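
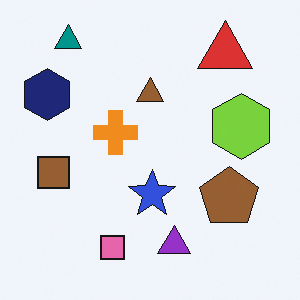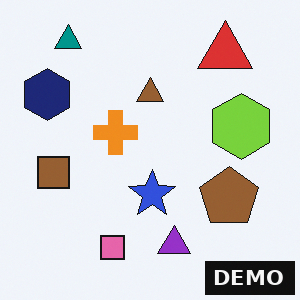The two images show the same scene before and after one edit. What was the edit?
This is the original image watermarked with the text "DEMO" in the lower-right corner.

A dark label reading "DEMO" appears in the lower-right corner.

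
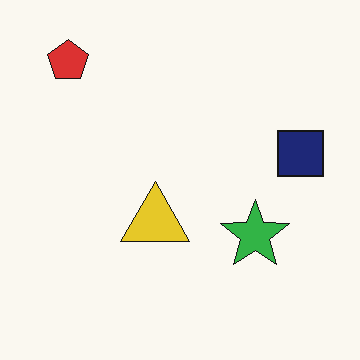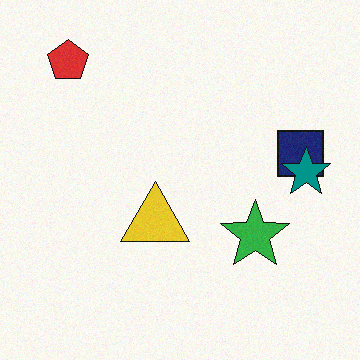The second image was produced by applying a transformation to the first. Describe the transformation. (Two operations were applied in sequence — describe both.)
The transformation is: degraded with a light layer of grain, then overlaid with an additional teal star.

Random speckle covers the whole image, including the flat background. A teal star appears in the second image that is absent from the first.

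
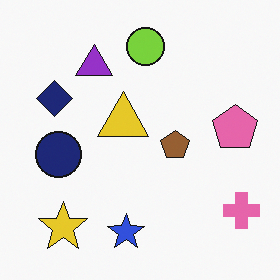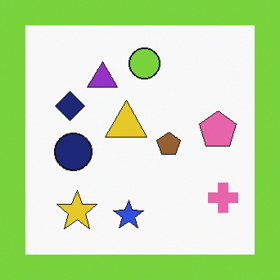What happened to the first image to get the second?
This is the original image framed with a lime border.

A solid lime frame runs around the edge of the second image, with the content slightly shrunk inside it.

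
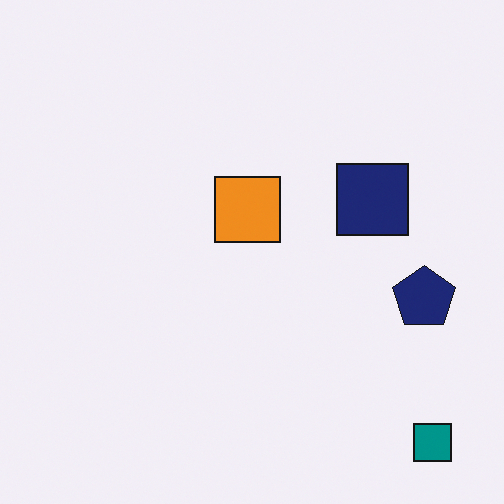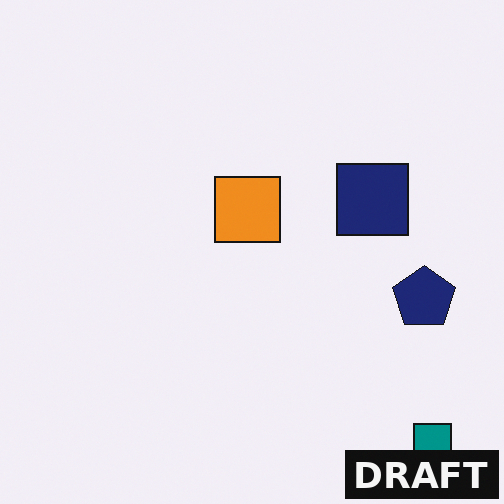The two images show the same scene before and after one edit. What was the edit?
The image was watermarked with the text "DRAFT" in the lower-right corner.

A dark label reading "DRAFT" appears in the lower-right corner.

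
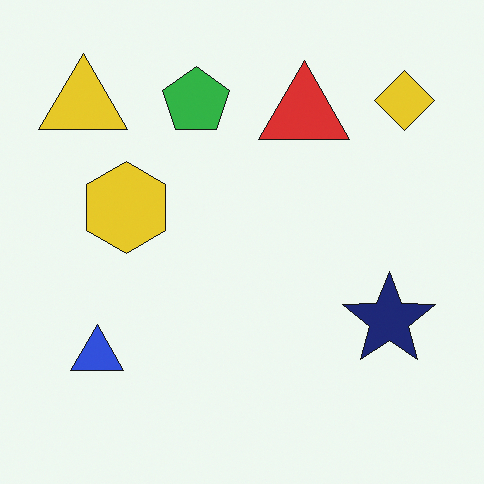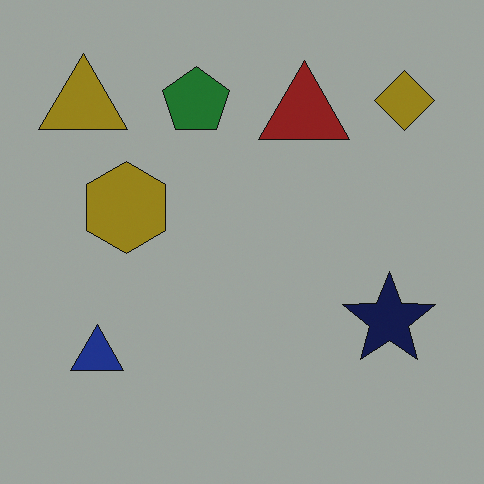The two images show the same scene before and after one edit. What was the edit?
The transformation is: noticeably darkened.

Every pixel — background and shapes alike — is uniformly darkened.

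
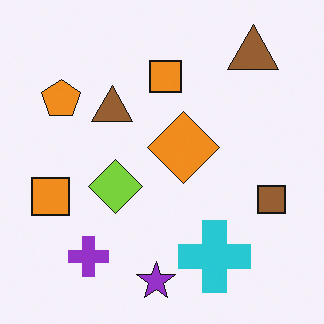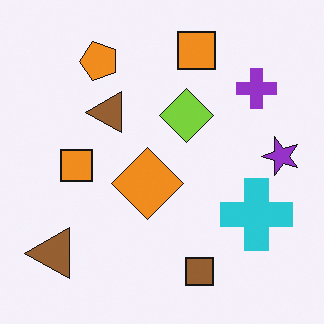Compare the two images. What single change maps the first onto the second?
Transposed (reflected across the top-left ↔ bottom-right diagonal).

Shapes have swapped their row and column positions — what was in the top-right is now in the bottom-left — a diagonal reflection.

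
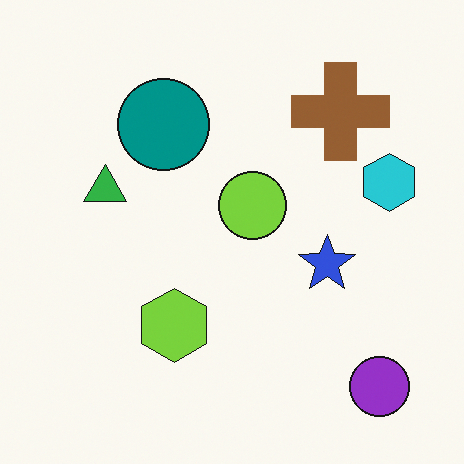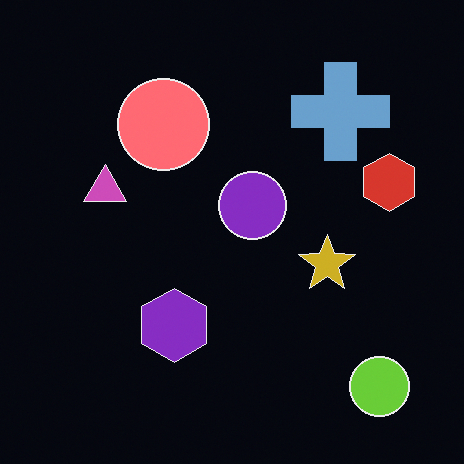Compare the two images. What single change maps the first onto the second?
The image was color-inverted (negative).

The light background has become dark and every shape's color is its complement — a photographic negative.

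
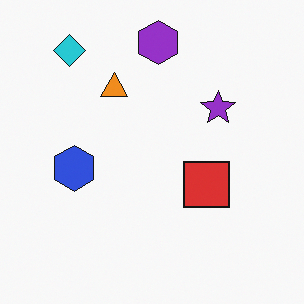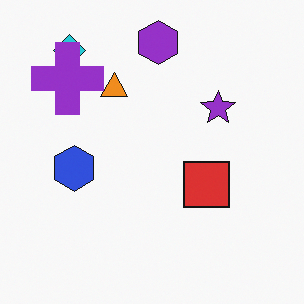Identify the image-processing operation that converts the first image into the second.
The second image is the first overlaid with an additional purple cross.

A purple cross appears in the second image that is absent from the first.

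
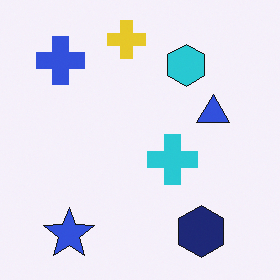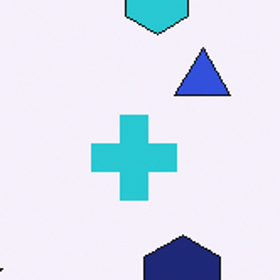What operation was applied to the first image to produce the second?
The second image is the first cropped tightly and scaled back up.

The visible shapes are larger and the field of view is narrower; shapes near the original edges may be partly or wholly outside the frame — a crop-and-rescale.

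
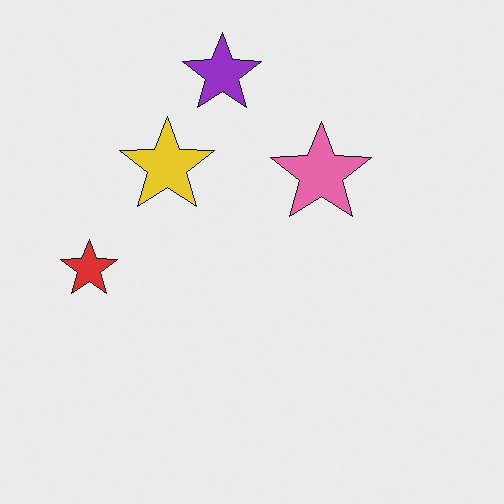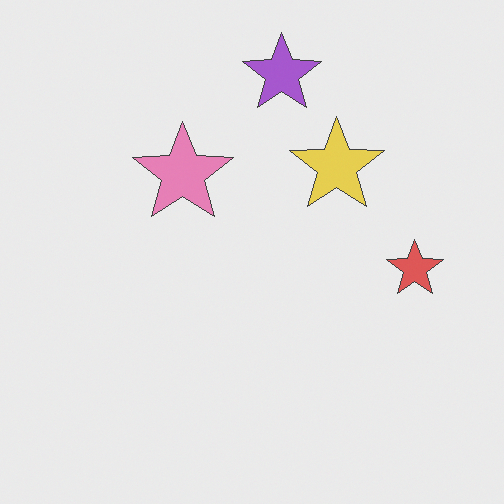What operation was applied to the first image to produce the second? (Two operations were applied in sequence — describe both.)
Given slightly reduced contrast, then flipped horizontally (left ↔ right).

Tones are pushed toward mid-grey across the whole image — a global contrast change. The red star is in the left of the first image and the right of the second — shapes on opposite sides of the vertical midline have swapped in a mirror flip.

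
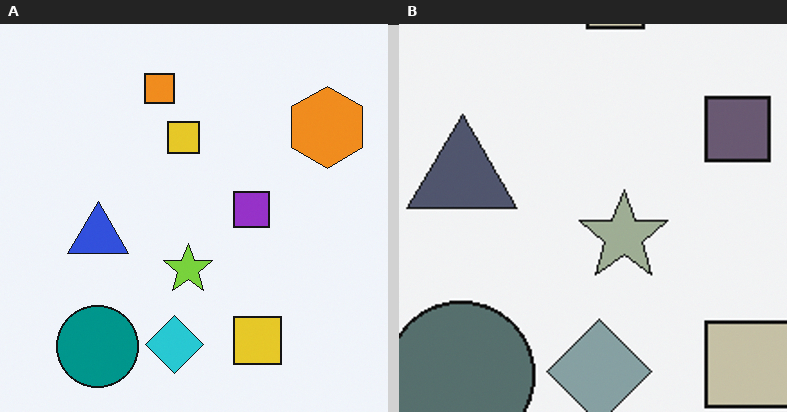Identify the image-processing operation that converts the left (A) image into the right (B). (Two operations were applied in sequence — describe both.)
Heavily desaturated, then cropped tightly and scaled back up.

All colors are more muted and greyish — a global saturation change. The visible shapes are larger and the field of view is narrower; shapes near the original edges may be partly or wholly outside the frame — a crop-and-rescale.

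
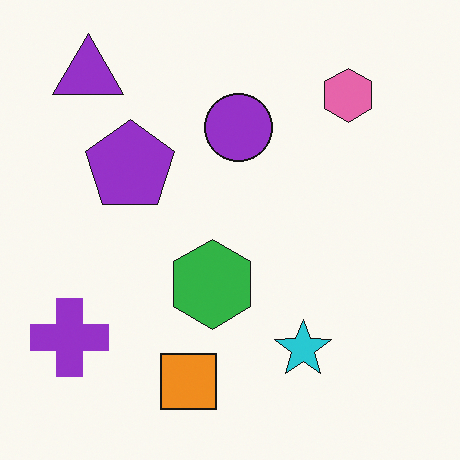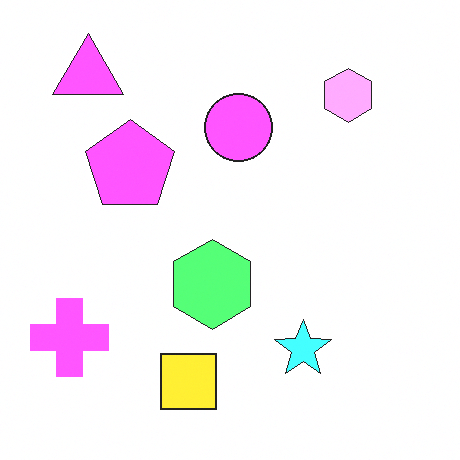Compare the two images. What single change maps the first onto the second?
Noticeably brightened.

Every pixel — background and shapes alike — is uniformly brightened.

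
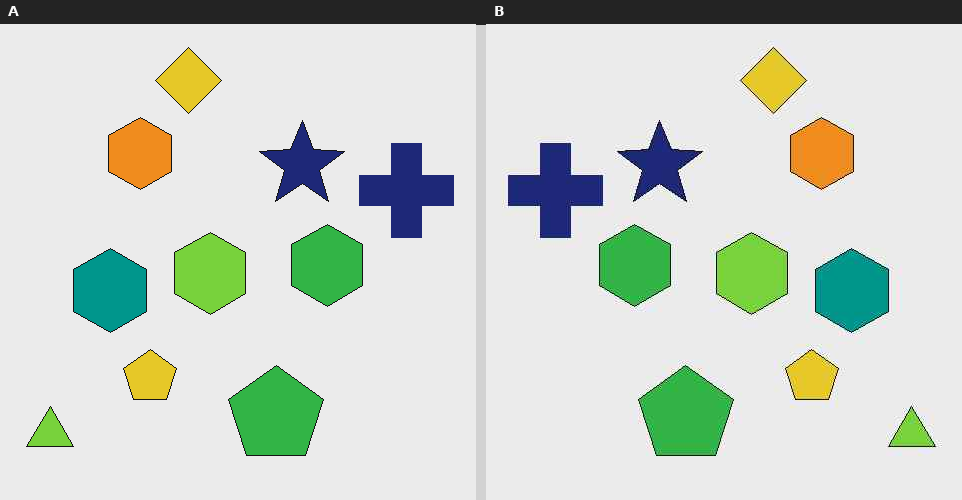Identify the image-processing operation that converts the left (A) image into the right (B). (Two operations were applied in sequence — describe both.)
Flipped horizontally (left ↔ right), then JPEG-compressed with visible artifacts.

The lime triangle is in the bottom-left of the left (A) image and the bottom-right of the right (B) — shapes on opposite sides of the vertical midline have swapped in a mirror flip. Blocky 8×8 compression artifacts appear around shape edges and the flat background shows ringing — characteristic JPEG degradation.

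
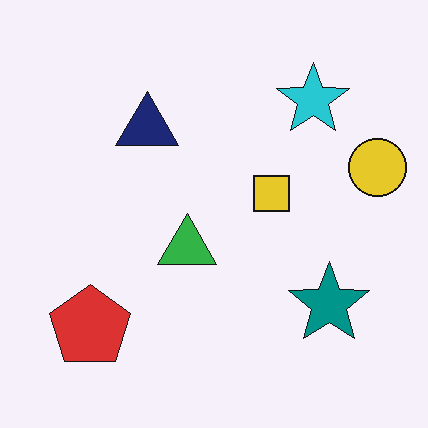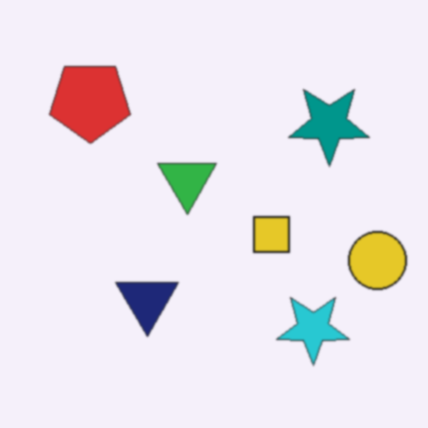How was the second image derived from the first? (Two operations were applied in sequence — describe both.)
This is the original image slightly softened, then flipped vertically (top ↔ bottom).

Shape edges and outlines are uniformly softened across the whole image. The cyan star is in the top-right of the first image and the bottom-right of the second — shapes on opposite sides of the horizontal midline have swapped in a mirror flip.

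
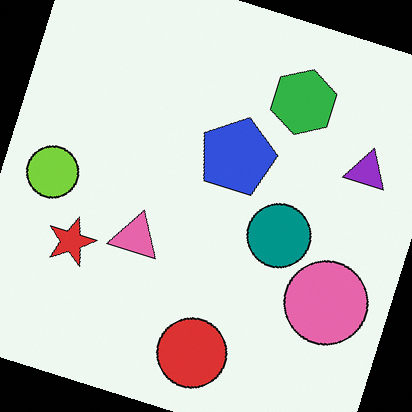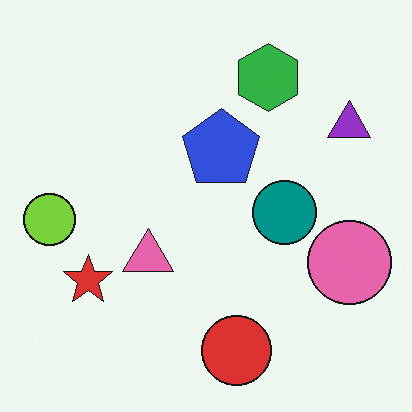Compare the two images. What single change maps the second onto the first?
This is the original image rotated clockwise by a moderate amount.

Every shape is tilted by the same angle and the image corners show triangular fill wedges — a whole-image rotation by a non-right angle.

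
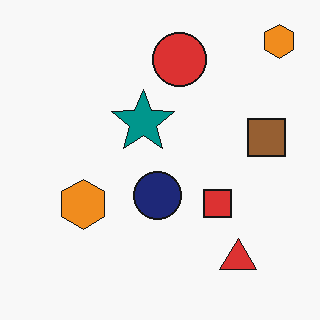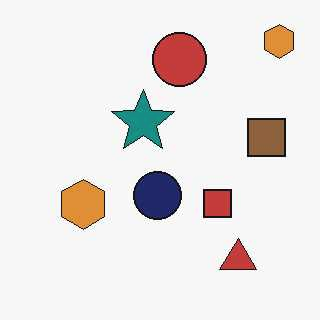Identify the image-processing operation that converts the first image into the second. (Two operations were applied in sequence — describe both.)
The image was JPEG-compressed with visible artifacts, then slightly desaturated.

Blocky 8×8 compression artifacts appear around shape edges and the flat background shows ringing — characteristic JPEG degradation. All colors are more muted and greyish — a global saturation change.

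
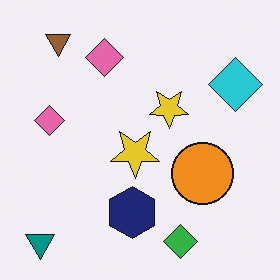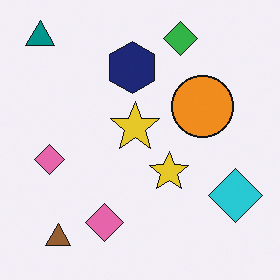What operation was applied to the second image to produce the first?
The transformation is: flipped vertically (top ↔ bottom).

The teal triangle is in the top-left of the second image and the bottom-left of the first — shapes on opposite sides of the horizontal midline have swapped in a mirror flip.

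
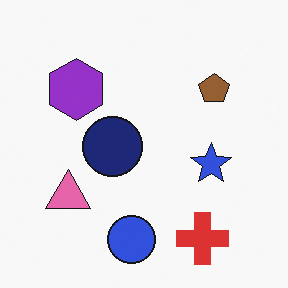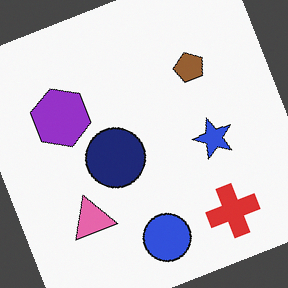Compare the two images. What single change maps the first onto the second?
The second image is the first rotated counter-clockwise by a clearly visible amount.

Every shape is tilted by the same angle and the image corners show triangular fill wedges — a whole-image rotation by a non-right angle.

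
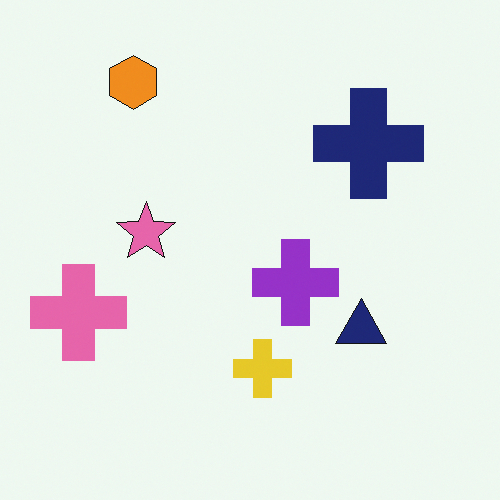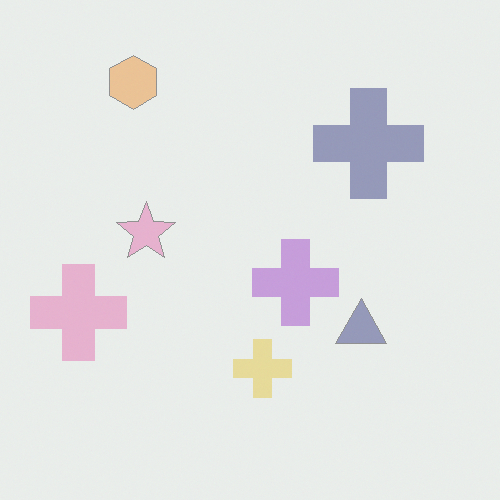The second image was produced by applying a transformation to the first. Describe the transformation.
This is the original image washed out (contrast reduced).

Tones are pushed toward mid-grey across the whole image — a global contrast change.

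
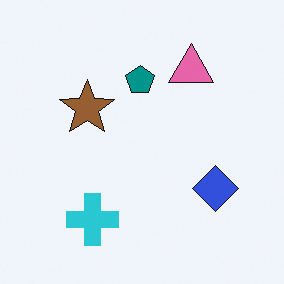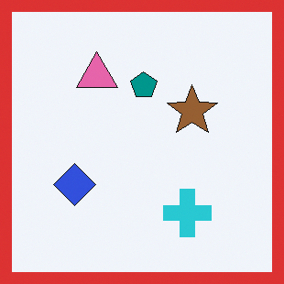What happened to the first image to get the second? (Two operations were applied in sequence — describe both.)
Flipped horizontally (left ↔ right), then framed with a red border.

The blue diamond is in the right of the first image and the left of the second — shapes on opposite sides of the vertical midline have swapped in a mirror flip. A solid red frame runs around the edge of the second image, with the content slightly shrunk inside it.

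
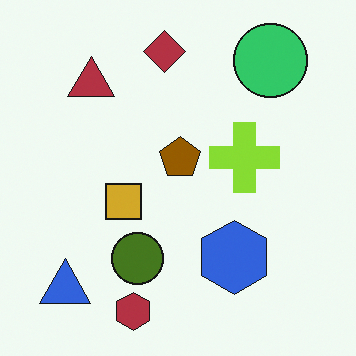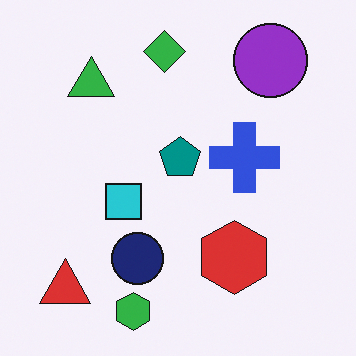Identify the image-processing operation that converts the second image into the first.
The first image is the second hue-shifted by a large amount.

Every shape's color has rotated by the same amount around the hue wheel — a uniform hue shift.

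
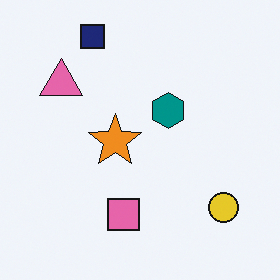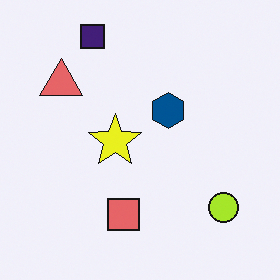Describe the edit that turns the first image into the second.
The transformation is: hue-shifted slightly.

Every shape's color has rotated by the same amount around the hue wheel — a uniform hue shift.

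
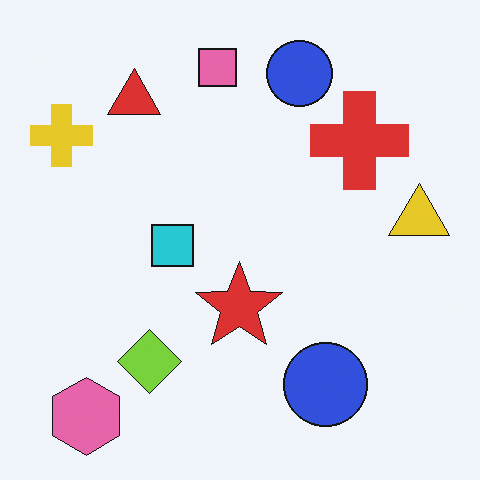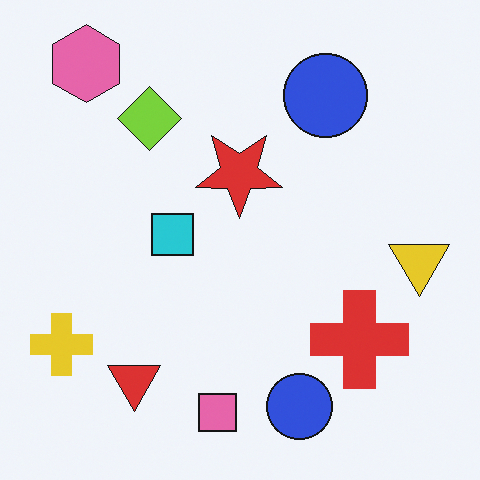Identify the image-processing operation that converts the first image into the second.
The transformation is: flipped vertically (top ↔ bottom).

The pink hexagon is in the bottom-left of the first image and the top-left of the second — shapes on opposite sides of the horizontal midline have swapped in a mirror flip.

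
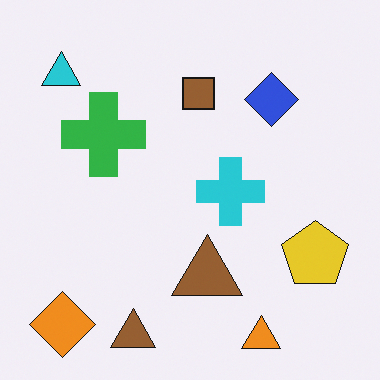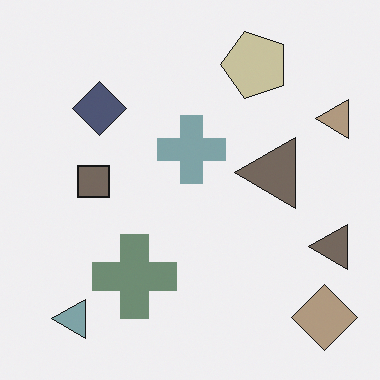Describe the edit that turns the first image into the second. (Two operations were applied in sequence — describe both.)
The image was rotated 90° counter-clockwise, then made much more muted (saturation change).

The orange diamond sits in the bottom-left of the first image and the bottom-right of the second — consistent with a whole-image 90° counter-clockwise rotation. All colors are more muted and greyish — a global saturation change.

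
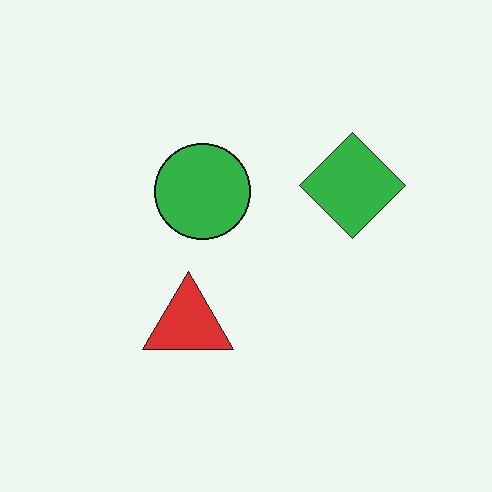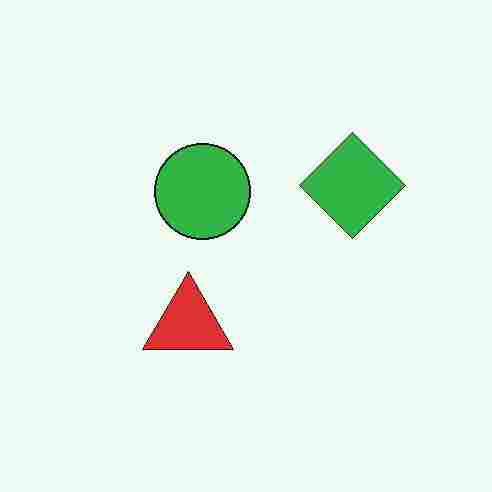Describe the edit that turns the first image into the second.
The image was heavily JPEG-compressed with obvious blocking artifacts.

Blocky 8×8 compression artifacts appear around shape edges and the flat background shows ringing — characteristic JPEG degradation.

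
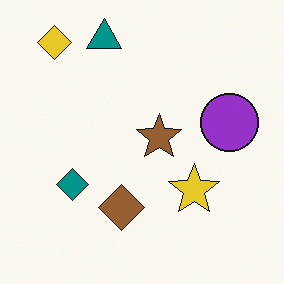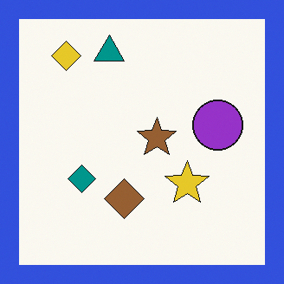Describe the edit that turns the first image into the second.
It was framed with a blue border.

A solid blue frame runs around the edge of the second image, with the content slightly shrunk inside it.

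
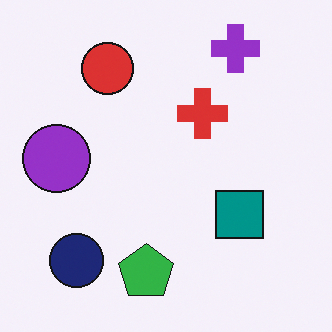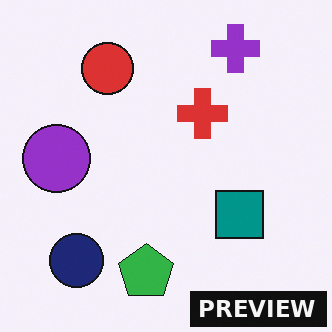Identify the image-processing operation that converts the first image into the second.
The second image is the first watermarked with the text "PREVIEW" in the lower-right corner.

A dark label reading "PREVIEW" appears in the lower-right corner.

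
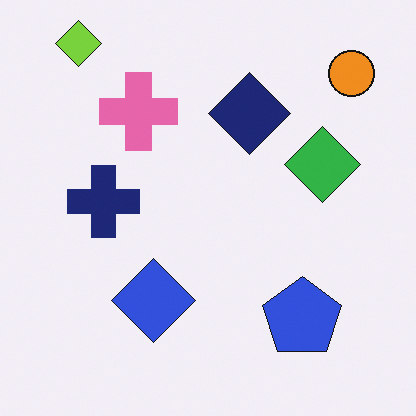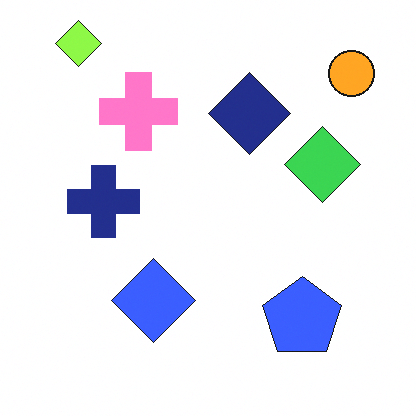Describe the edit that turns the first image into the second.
Slightly brightened.

Every pixel — background and shapes alike — is uniformly brightened.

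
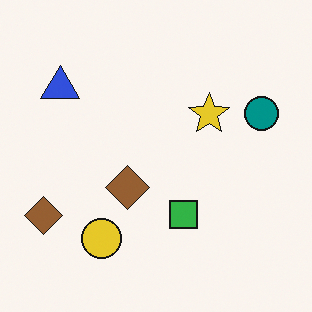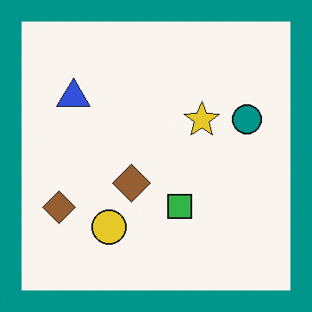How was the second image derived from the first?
The image was framed with a teal border.

A solid teal frame runs around the edge of the second image, with the content slightly shrunk inside it.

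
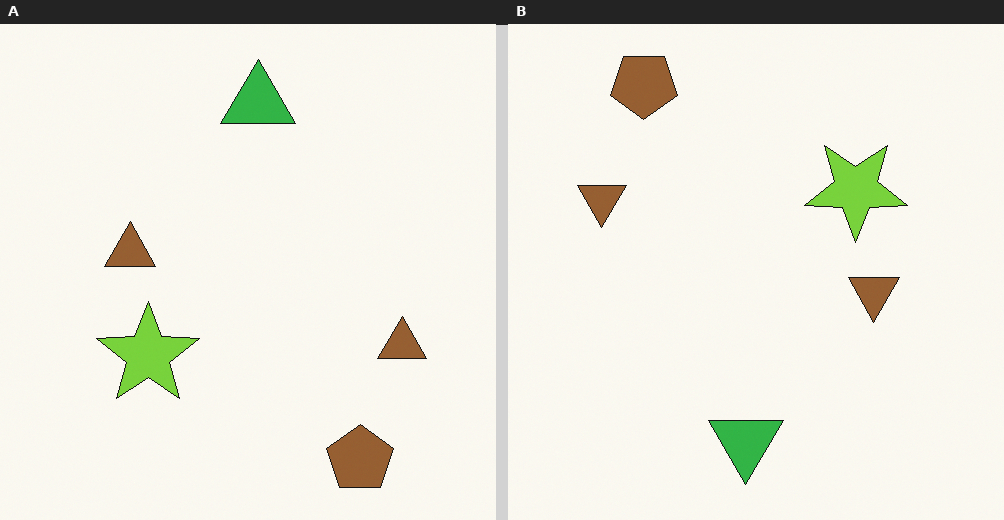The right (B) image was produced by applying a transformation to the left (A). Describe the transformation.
The right (B) image is the left (A) rotated 180°.

The brown pentagon sits in the bottom-right of the left (A) image and the top-left of the right (B) — consistent with a whole-image 180° rotation.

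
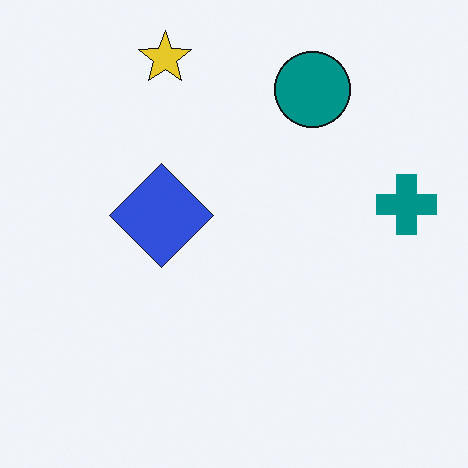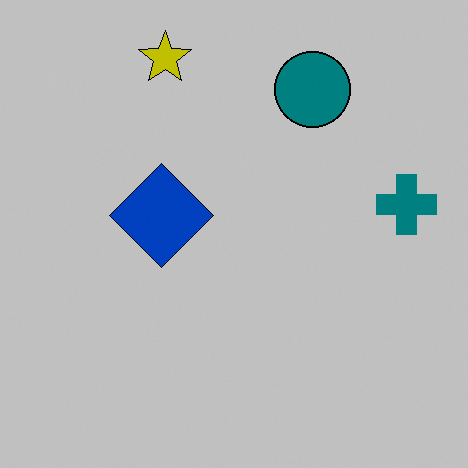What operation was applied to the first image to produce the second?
This is the original image aggressively posterized.

Each flat color has snapped to a coarser quantized level — most visibly, the near-white background has dropped to a flat grey.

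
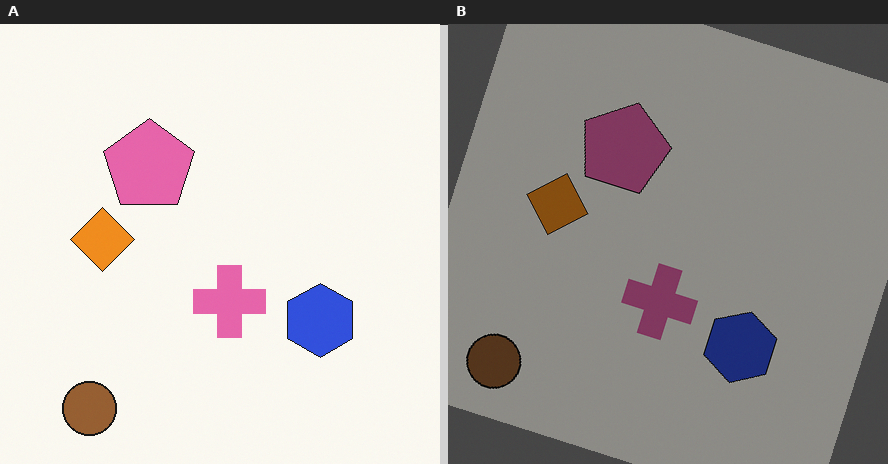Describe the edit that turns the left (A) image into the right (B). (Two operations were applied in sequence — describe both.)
It was noticeably darkened, then rotated clockwise by a clearly visible amount.

Every pixel — background and shapes alike — is uniformly darkened. Every shape is tilted by the same angle and the image corners show triangular fill wedges — a whole-image rotation by a non-right angle.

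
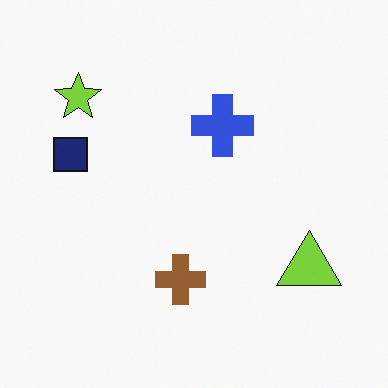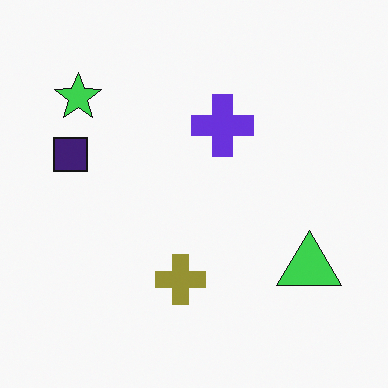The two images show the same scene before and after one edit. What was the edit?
The transformation is: hue-shifted slightly.

Every shape's color has rotated by the same amount around the hue wheel — a uniform hue shift.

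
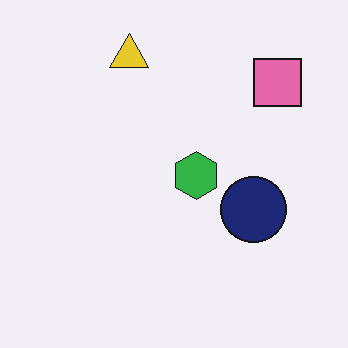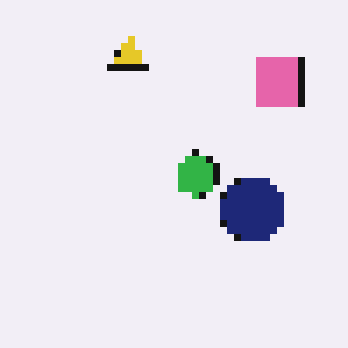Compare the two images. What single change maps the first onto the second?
The image was pixelated into visible square blocks.

Shapes are reduced to large square blocks; fine edges and outlines are lost — a downscale-then-upscale (mosaic) effect.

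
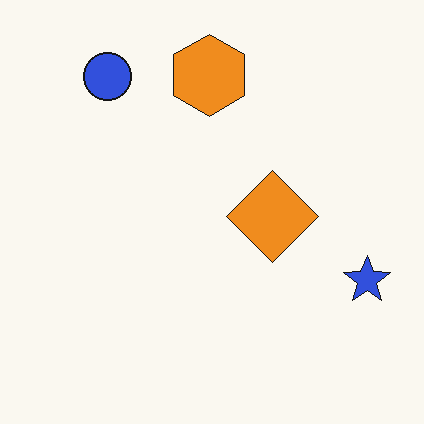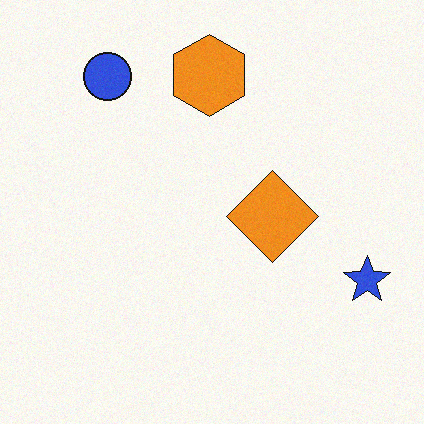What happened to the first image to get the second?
The transformation is: degraded with a light layer of grain.

Random speckle covers the whole image, including the flat background.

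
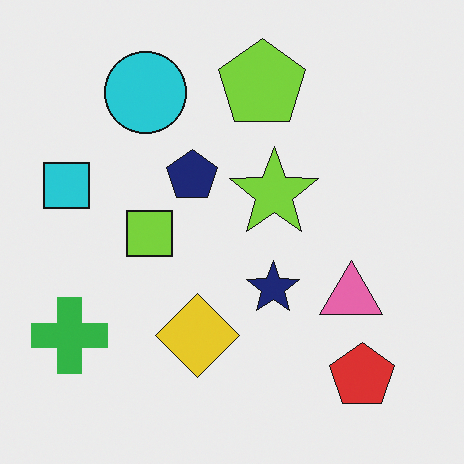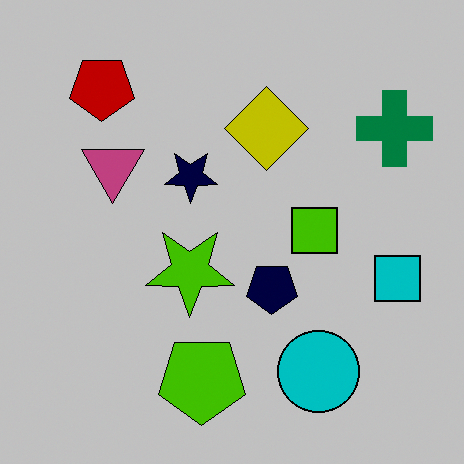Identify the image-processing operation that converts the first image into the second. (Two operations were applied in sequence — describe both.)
It was heavily posterized to just a handful of flat colors, then rotated 180°.

Each flat color has snapped to a coarser quantized level — most visibly, the near-white background has dropped to a flat grey. The red pentagon sits in the bottom-right of the first image and the top-left of the second — consistent with a whole-image 180° rotation.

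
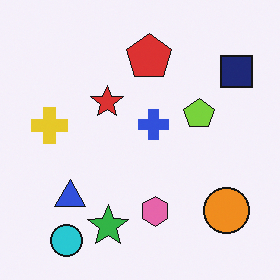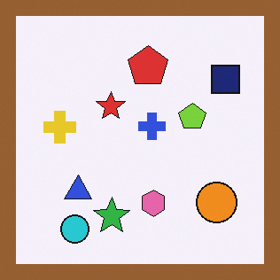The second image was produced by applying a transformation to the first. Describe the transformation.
The second image is the first framed with a brown border.

A solid brown frame runs around the edge of the second image, with the content slightly shrunk inside it.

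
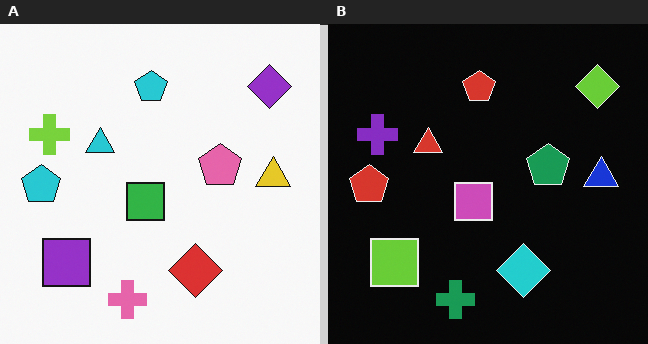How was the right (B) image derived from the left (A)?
This is the original image color-inverted (negative).

The light background has become dark and every shape's color is its complement — a photographic negative.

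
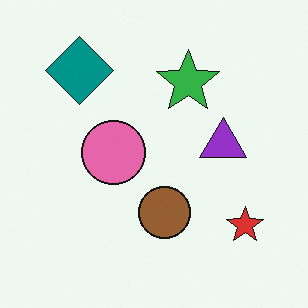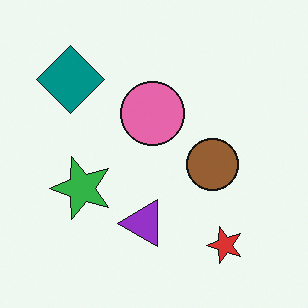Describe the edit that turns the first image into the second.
The image was transposed (reflected across the top-left ↔ bottom-right diagonal).

Shapes have swapped their row and column positions — what was in the top-right is now in the bottom-left — a diagonal reflection.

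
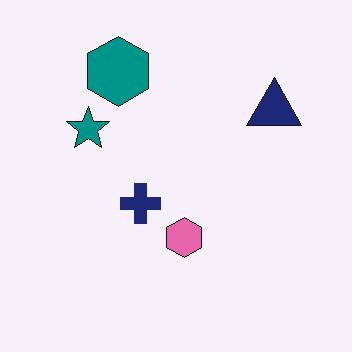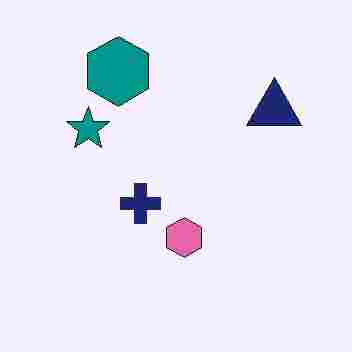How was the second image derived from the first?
The image was degraded with heavy JPEG compression.

Blocky 8×8 compression artifacts appear around shape edges and the flat background shows ringing — characteristic JPEG degradation.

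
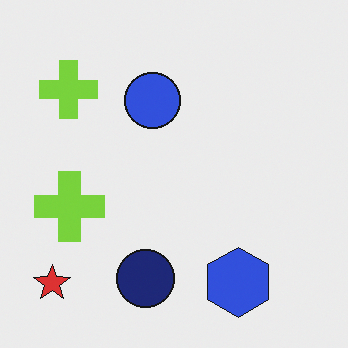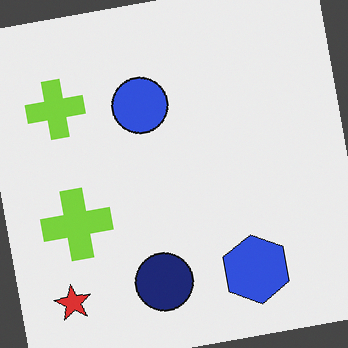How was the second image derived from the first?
The second image is the first rotated counter-clockwise by a small amount.

Every shape is tilted by the same angle and the image corners show triangular fill wedges — a whole-image rotation by a non-right angle.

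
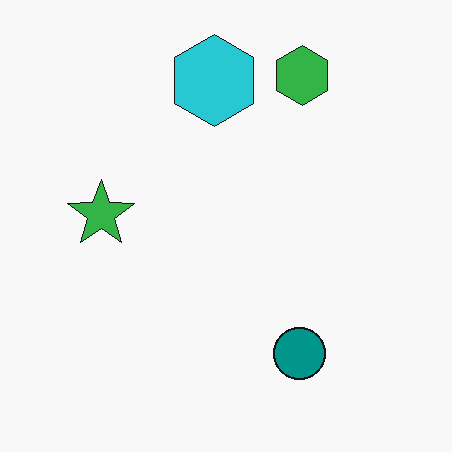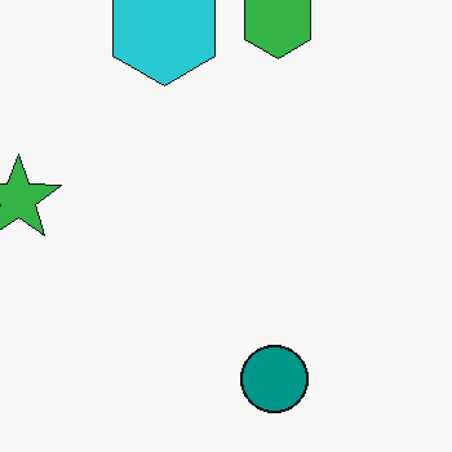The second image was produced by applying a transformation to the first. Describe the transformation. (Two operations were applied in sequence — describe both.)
It was cropped slightly and scaled back up, then given moderate JPEG compression.

The visible shapes are larger and the field of view is narrower; shapes near the original edges may be partly or wholly outside the frame — a crop-and-rescale. Blocky 8×8 compression artifacts appear around shape edges and the flat background shows ringing — characteristic JPEG degradation.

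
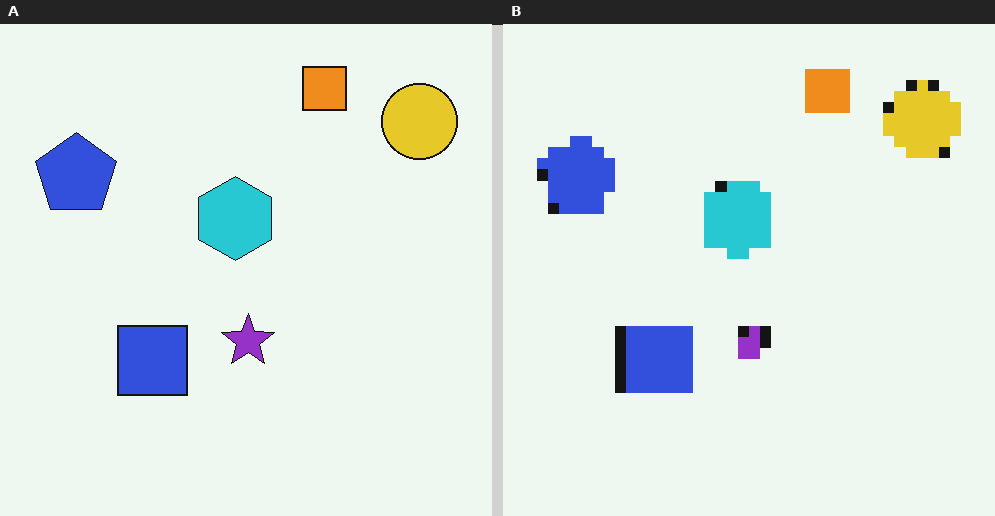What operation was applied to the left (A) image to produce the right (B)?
The transformation is: coarsely pixelated.

Shapes are reduced to large square blocks; fine edges and outlines are lost — a downscale-then-upscale (mosaic) effect.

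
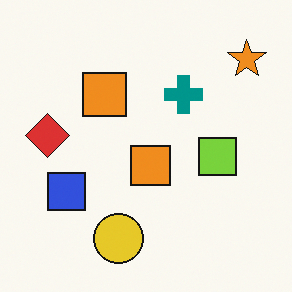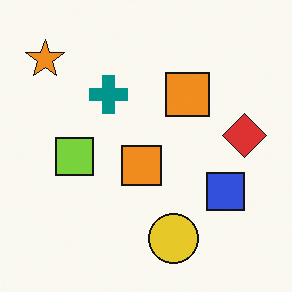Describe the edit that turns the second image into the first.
It was flipped horizontally (left ↔ right).

The orange star is in the top-left of the second image and the top-right of the first — shapes on opposite sides of the vertical midline have swapped in a mirror flip.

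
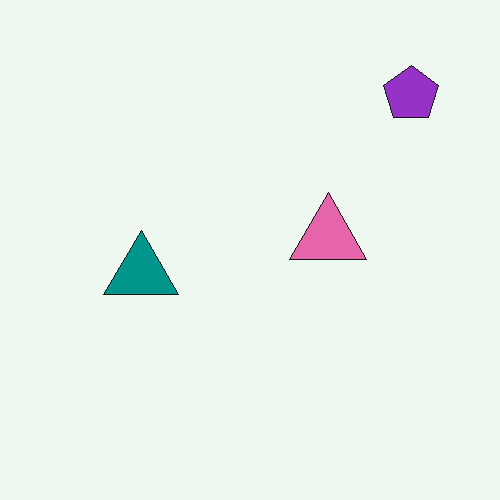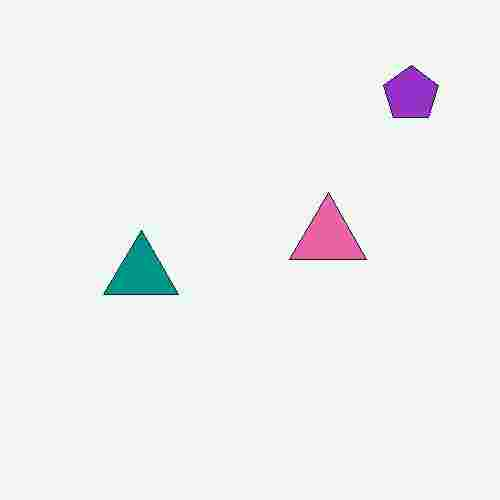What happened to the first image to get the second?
The second image is the first degraded with heavy JPEG compression.

Blocky 8×8 compression artifacts appear around shape edges and the flat background shows ringing — characteristic JPEG degradation.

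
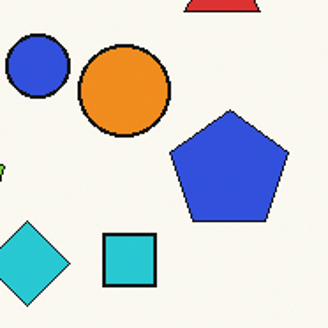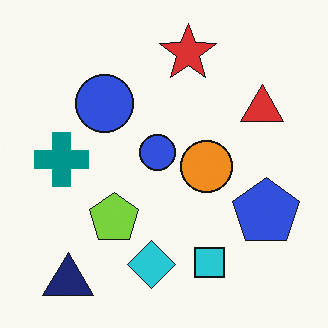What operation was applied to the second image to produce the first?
The transformation is: cropped to a noticeably smaller region and rescaled.

The visible shapes are larger and the field of view is narrower; shapes near the original edges may be partly or wholly outside the frame — a crop-and-rescale.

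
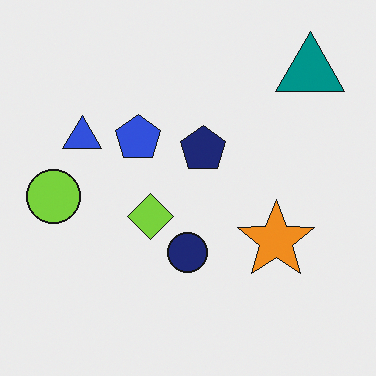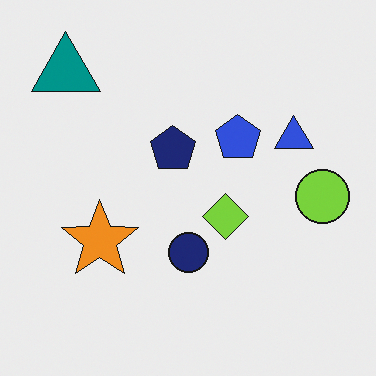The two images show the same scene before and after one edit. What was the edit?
The second image is the first flipped horizontally (left ↔ right).

The lime circle is in the left of the first image and the right of the second — shapes on opposite sides of the vertical midline have swapped in a mirror flip.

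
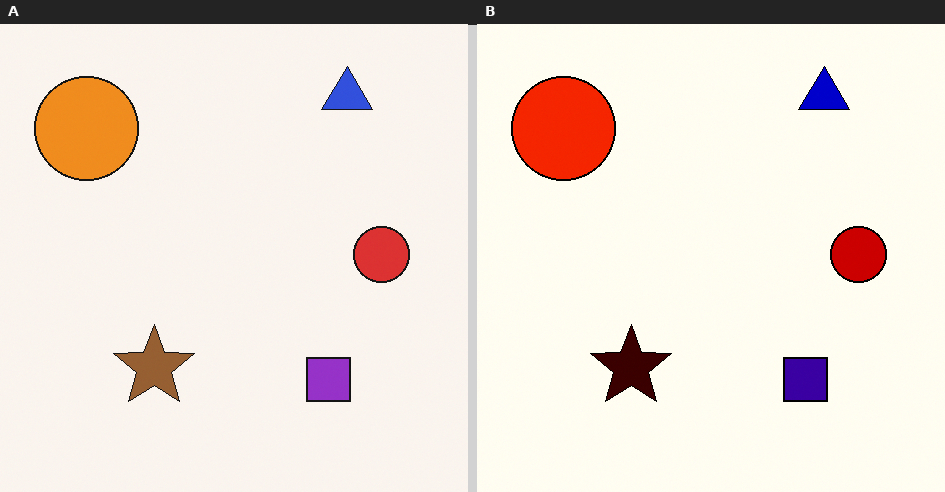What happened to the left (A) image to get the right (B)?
Boosted in contrast.

Tones are pushed away from mid-grey across the whole image — a global contrast change.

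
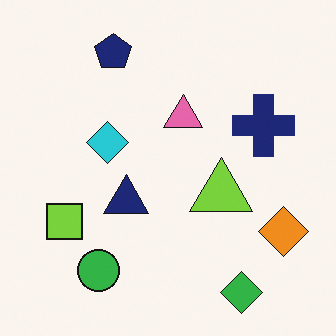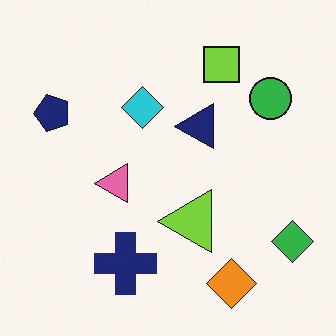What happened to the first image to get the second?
It was transposed (reflected across the top-left ↔ bottom-right diagonal).

Shapes have swapped their row and column positions — what was in the top-right is now in the bottom-left — a diagonal reflection.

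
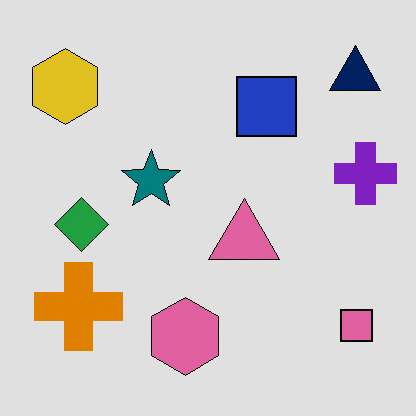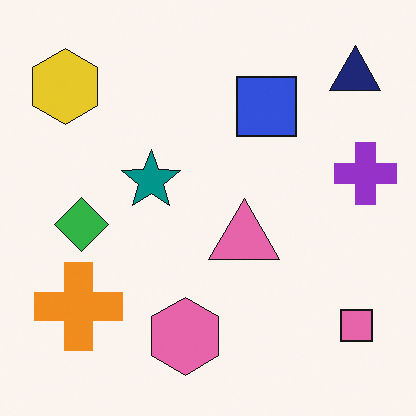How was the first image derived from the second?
Moderately posterized.

Each flat color has snapped to a coarser quantized level — most visibly, the near-white background has dropped to a flat grey.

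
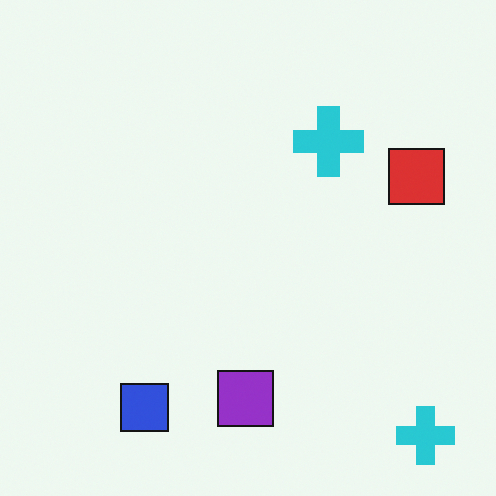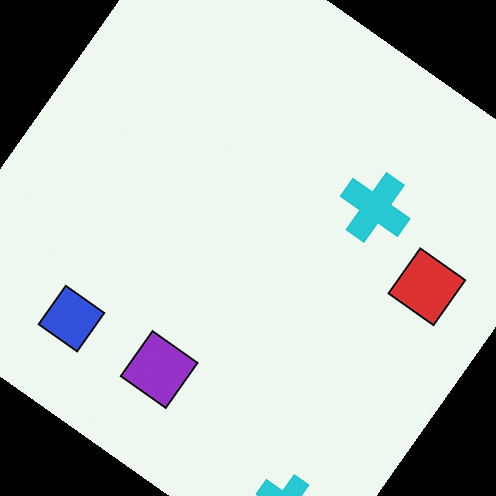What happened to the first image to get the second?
The second image is the first rotated clockwise by a large amount — several tens of degrees.

Every shape is tilted by the same angle and the image corners show triangular fill wedges — a whole-image rotation by a non-right angle.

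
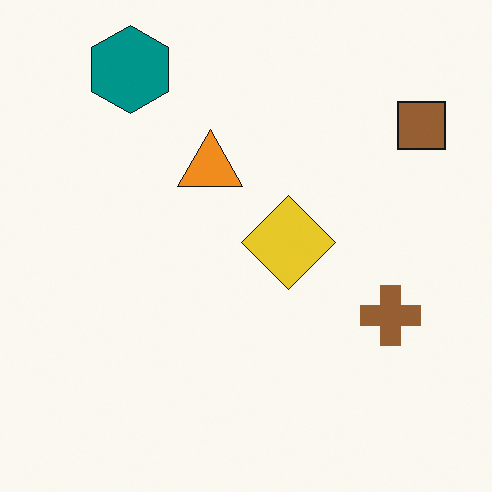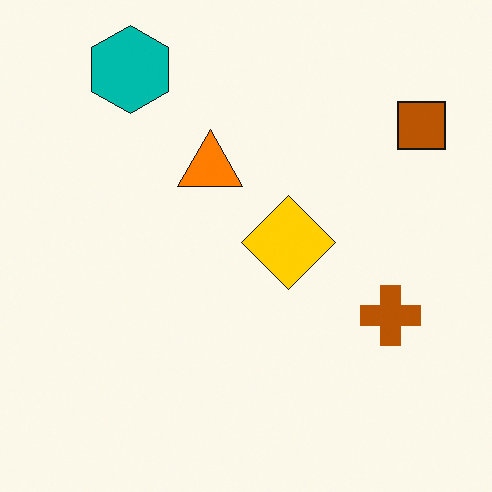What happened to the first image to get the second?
The image was made much more vivid (saturation change).

All colors are more vivid — a global saturation change.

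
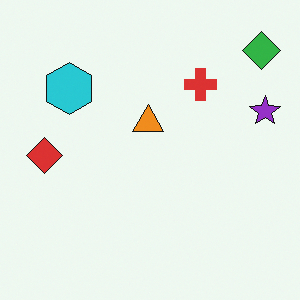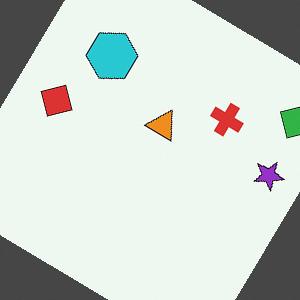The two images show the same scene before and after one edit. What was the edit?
It was rotated clockwise by a large amount — several tens of degrees.

Every shape is tilted by the same angle and the image corners show triangular fill wedges — a whole-image rotation by a non-right angle.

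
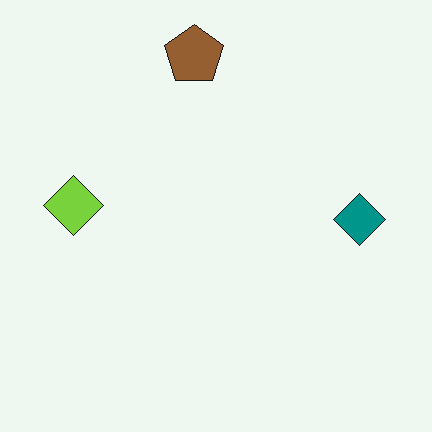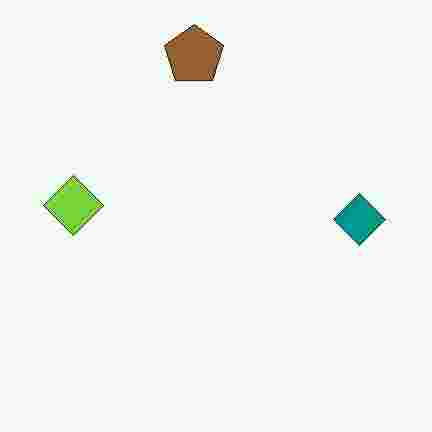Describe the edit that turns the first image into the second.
The second image is the first heavily JPEG-compressed with obvious blocking artifacts.

Blocky 8×8 compression artifacts appear around shape edges and the flat background shows ringing — characteristic JPEG degradation.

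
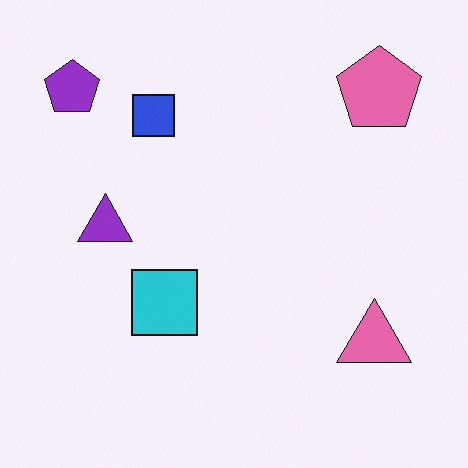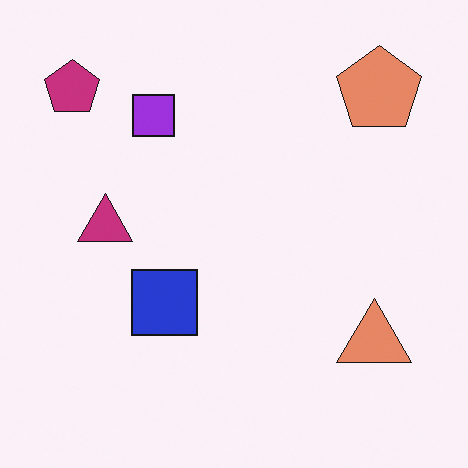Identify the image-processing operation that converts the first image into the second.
It was hue-shifted by a small amount.

Every shape's color has rotated by the same amount around the hue wheel — a uniform hue shift.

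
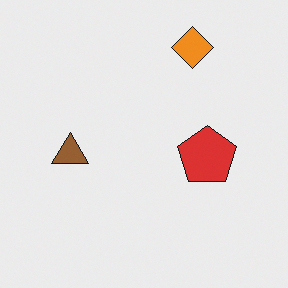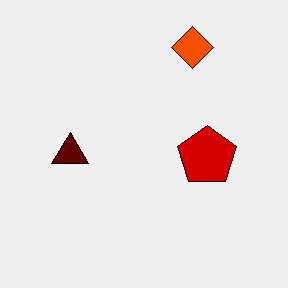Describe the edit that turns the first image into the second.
The transformation is: given much higher contrast.

Tones are pushed away from mid-grey across the whole image — a global contrast change.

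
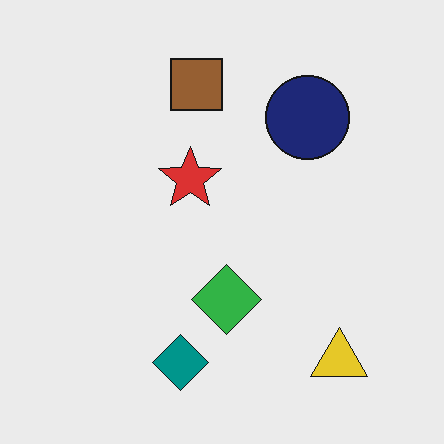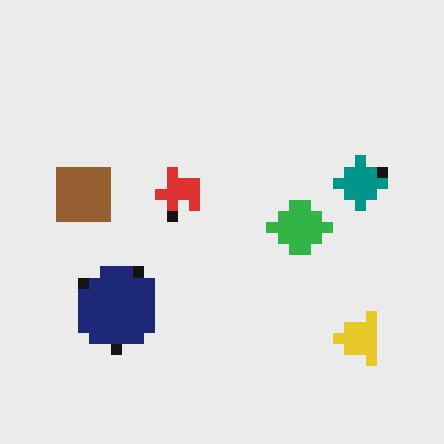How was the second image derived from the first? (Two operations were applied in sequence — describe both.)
It was coarsely pixelated, then transposed (reflected across the top-left ↔ bottom-right diagonal).

Shapes are reduced to large square blocks; fine edges and outlines are lost — a downscale-then-upscale (mosaic) effect. Shapes have swapped their row and column positions — what was in the top-right is now in the bottom-left — a diagonal reflection.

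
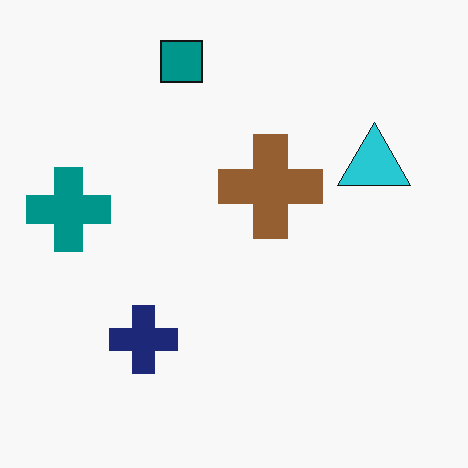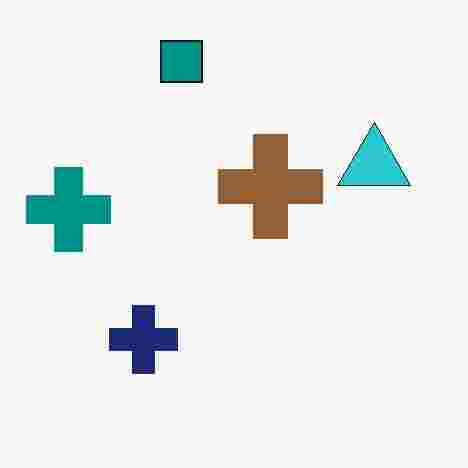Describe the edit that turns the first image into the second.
It was heavily JPEG-compressed with obvious blocking artifacts.

Blocky 8×8 compression artifacts appear around shape edges and the flat background shows ringing — characteristic JPEG degradation.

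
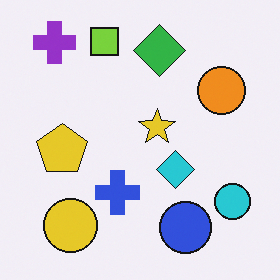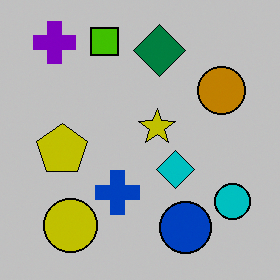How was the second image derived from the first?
The second image is the first aggressively posterized.

Each flat color has snapped to a coarser quantized level — most visibly, the near-white background has dropped to a flat grey.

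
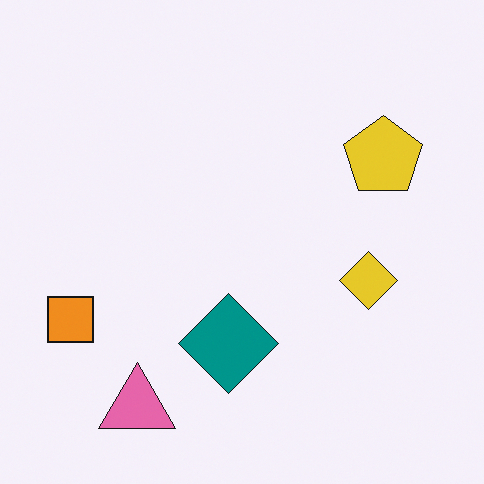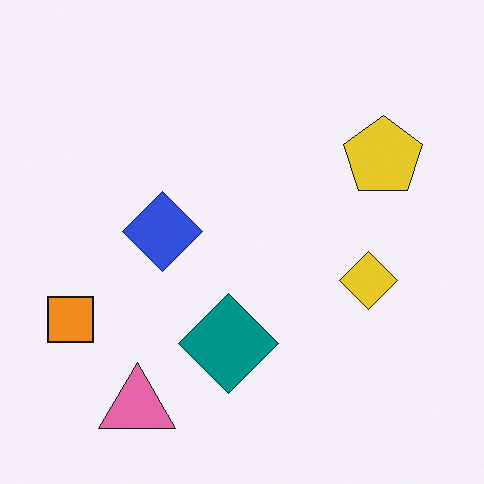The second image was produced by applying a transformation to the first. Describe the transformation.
Overlaid with an additional blue diamond.

A blue diamond appears in the second image that is absent from the first.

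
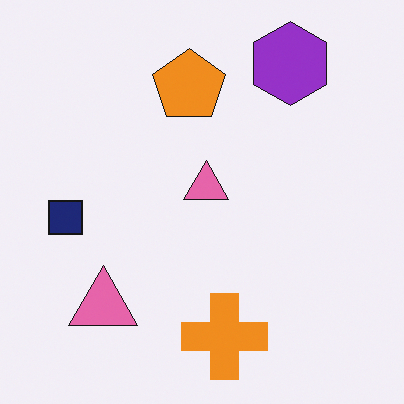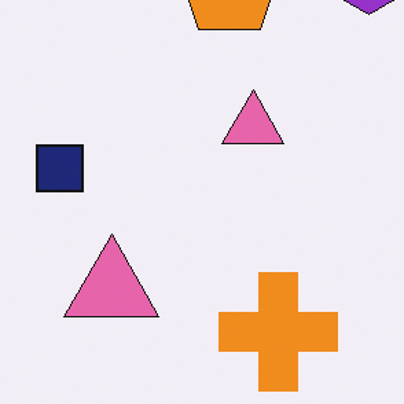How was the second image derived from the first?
This is the original image cropped to a modestly smaller region and rescaled.

The visible shapes are larger and the field of view is narrower; shapes near the original edges may be partly or wholly outside the frame — a crop-and-rescale.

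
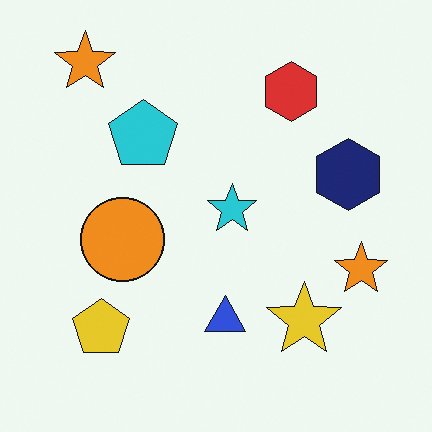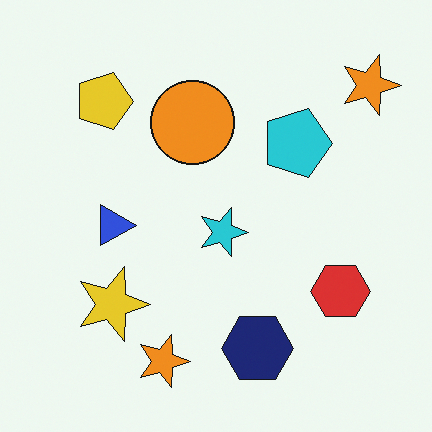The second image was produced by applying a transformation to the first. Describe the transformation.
The transformation is: rotated 90° clockwise.

The yellow pentagon sits in the bottom-left of the first image and the top-left of the second — consistent with a whole-image 90° clockwise rotation.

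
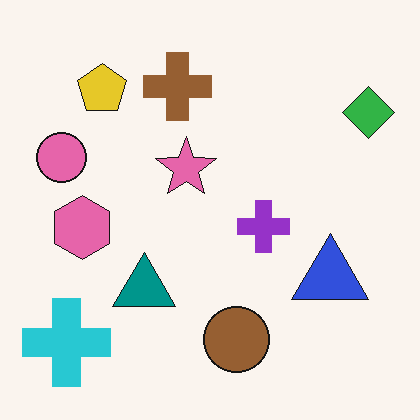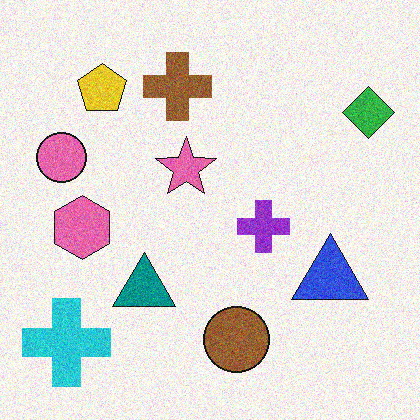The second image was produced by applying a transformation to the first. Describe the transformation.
It was degraded with moderate additive noise.

Random speckle covers the whole image, including the flat background.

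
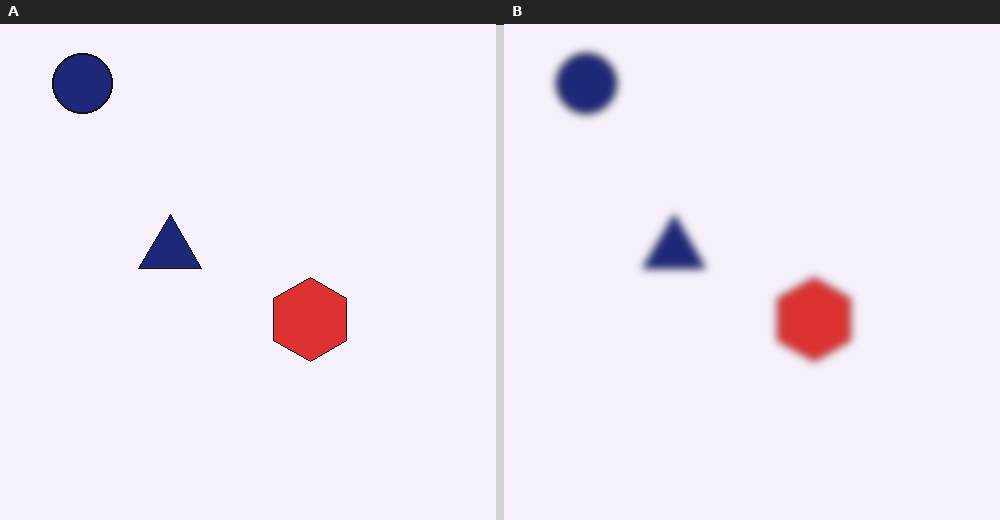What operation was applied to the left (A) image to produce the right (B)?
The image was moderately blurred.

Shape edges and outlines are uniformly softened across the whole image.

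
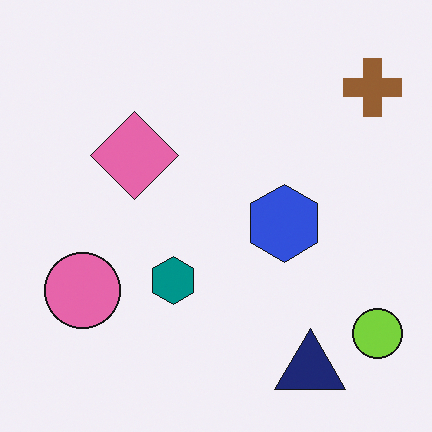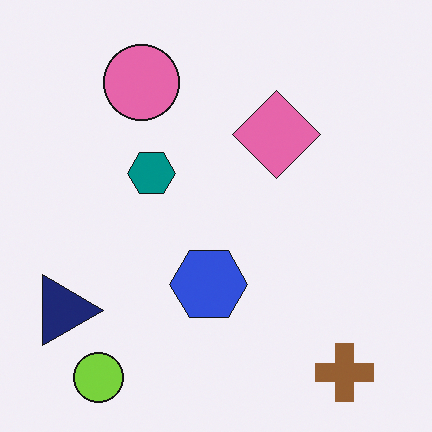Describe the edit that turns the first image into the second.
It was rotated 90° clockwise.

The brown cross sits in the top-right of the first image and the bottom-right of the second — consistent with a whole-image 90° clockwise rotation.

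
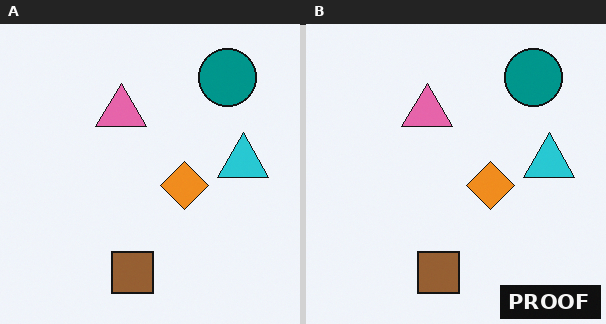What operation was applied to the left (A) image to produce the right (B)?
This is the original image watermarked with the text "PROOF" in the lower-right corner.

A dark label reading "PROOF" appears in the lower-right corner.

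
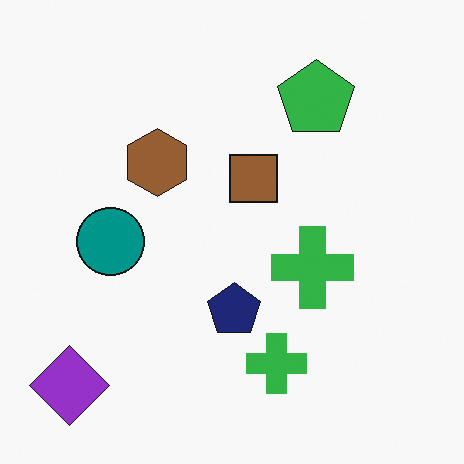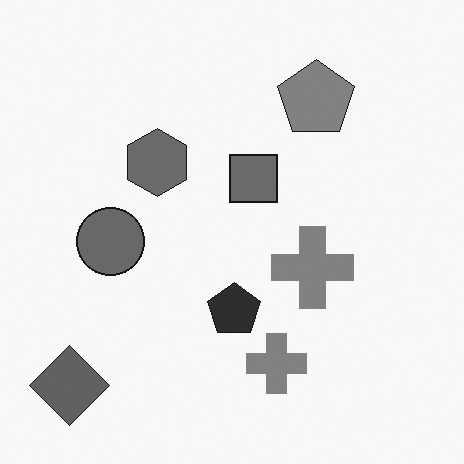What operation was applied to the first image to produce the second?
The transformation is: converted to grayscale.

All color is removed — every shape is now a shade of grey.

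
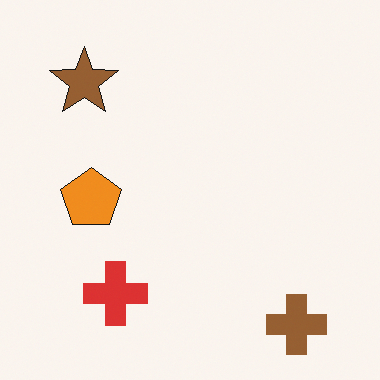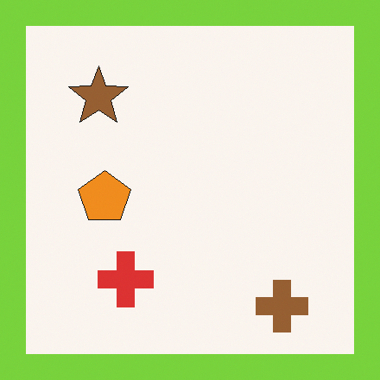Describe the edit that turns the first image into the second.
The transformation is: framed with a lime border.

A solid lime frame runs around the edge of the second image, with the content slightly shrunk inside it.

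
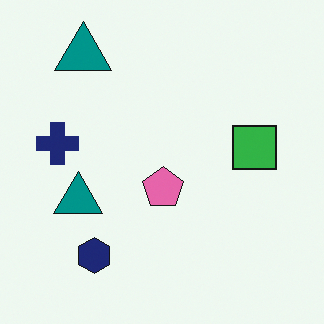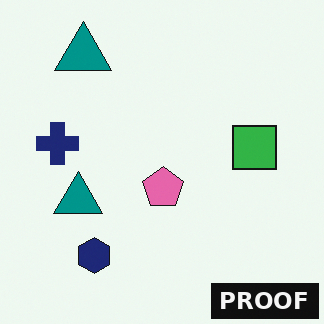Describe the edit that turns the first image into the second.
Watermarked with the text "PROOF" in the lower-right corner.

A dark label reading "PROOF" appears in the lower-right corner.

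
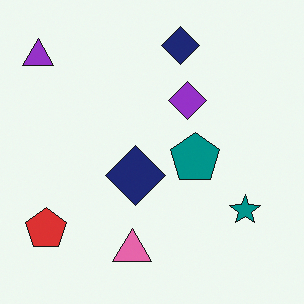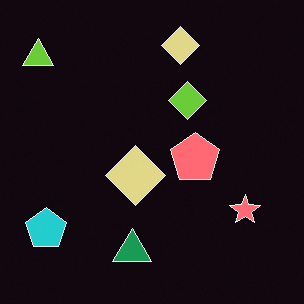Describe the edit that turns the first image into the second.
The image was color-inverted (negative).

The light background has become dark and every shape's color is its complement — a photographic negative.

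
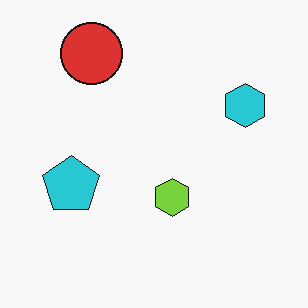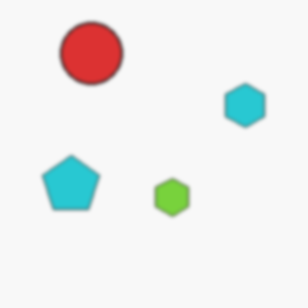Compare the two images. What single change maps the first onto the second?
It was given a subtle gaussian blur.

Shape edges and outlines are uniformly softened across the whole image.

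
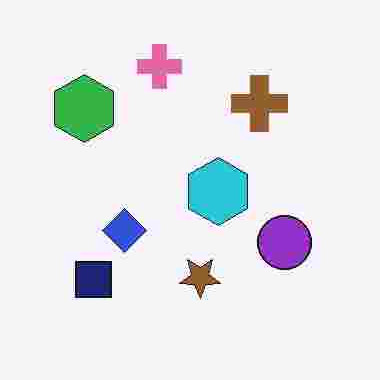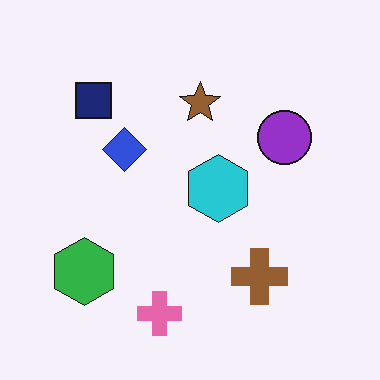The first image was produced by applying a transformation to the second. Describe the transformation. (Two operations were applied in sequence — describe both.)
It was heavily JPEG-compressed with obvious blocking artifacts, then flipped vertically (top ↔ bottom).

Blocky 8×8 compression artifacts appear around shape edges and the flat background shows ringing — characteristic JPEG degradation. The pink cross is in the bottom of the second image and the top of the first — shapes on opposite sides of the horizontal midline have swapped in a mirror flip.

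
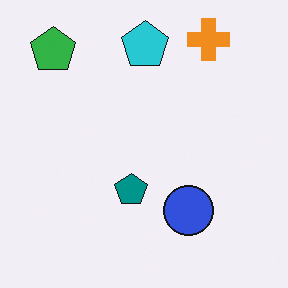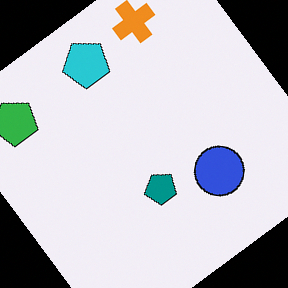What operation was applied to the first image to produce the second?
It was rotated counter-clockwise by a large amount — several tens of degrees.

Every shape is tilted by the same angle and the image corners show triangular fill wedges — a whole-image rotation by a non-right angle.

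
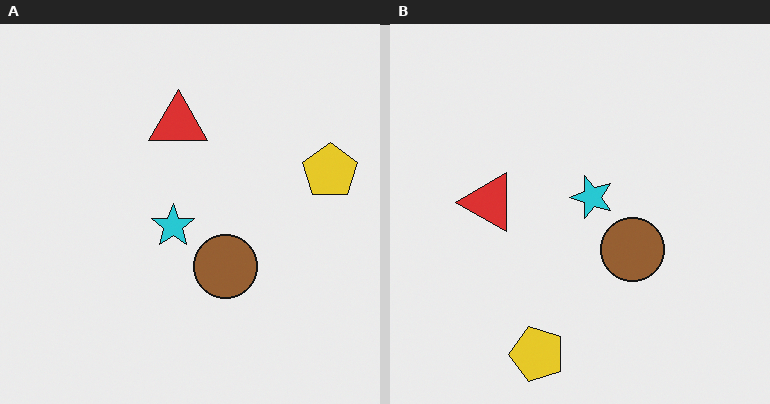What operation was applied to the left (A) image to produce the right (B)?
The image was transposed (reflected across the top-left ↔ bottom-right diagonal).

Shapes have swapped their row and column positions — what was in the top-right is now in the bottom-left — a diagonal reflection.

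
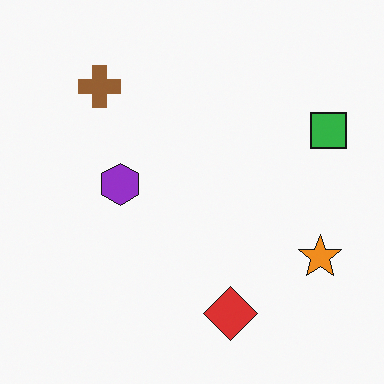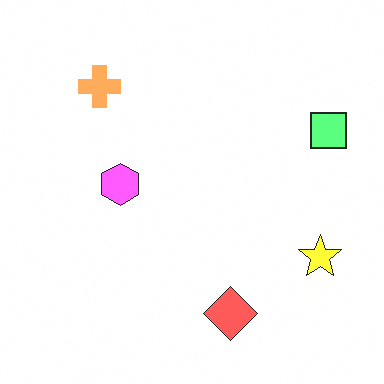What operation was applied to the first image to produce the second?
It was noticeably brightened.

Every pixel — background and shapes alike — is uniformly brightened.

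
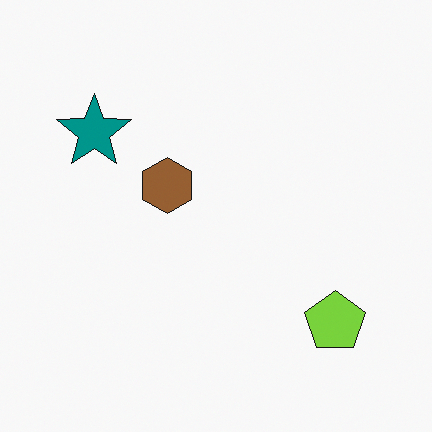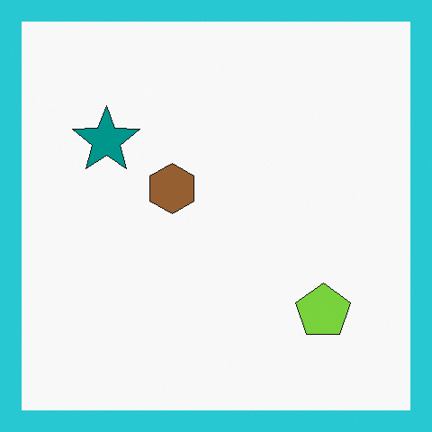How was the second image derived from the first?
This is the original image framed with a cyan border.

A solid cyan frame runs around the edge of the second image, with the content slightly shrunk inside it.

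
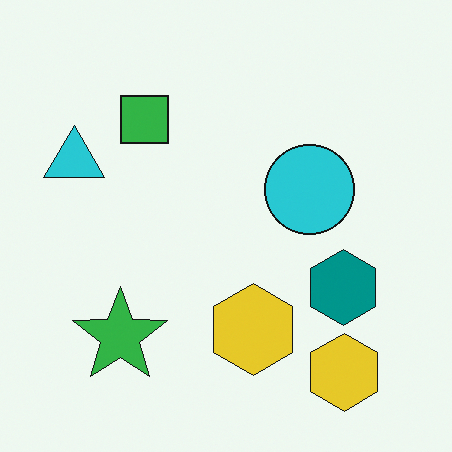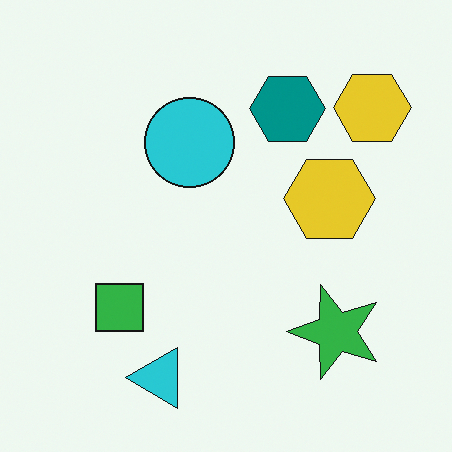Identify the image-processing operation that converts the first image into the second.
Rotated 90° counter-clockwise.

The cyan triangle sits in the left of the first image and the bottom of the second — consistent with a whole-image 90° counter-clockwise rotation.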